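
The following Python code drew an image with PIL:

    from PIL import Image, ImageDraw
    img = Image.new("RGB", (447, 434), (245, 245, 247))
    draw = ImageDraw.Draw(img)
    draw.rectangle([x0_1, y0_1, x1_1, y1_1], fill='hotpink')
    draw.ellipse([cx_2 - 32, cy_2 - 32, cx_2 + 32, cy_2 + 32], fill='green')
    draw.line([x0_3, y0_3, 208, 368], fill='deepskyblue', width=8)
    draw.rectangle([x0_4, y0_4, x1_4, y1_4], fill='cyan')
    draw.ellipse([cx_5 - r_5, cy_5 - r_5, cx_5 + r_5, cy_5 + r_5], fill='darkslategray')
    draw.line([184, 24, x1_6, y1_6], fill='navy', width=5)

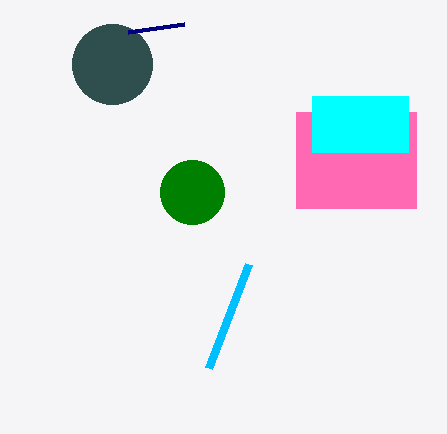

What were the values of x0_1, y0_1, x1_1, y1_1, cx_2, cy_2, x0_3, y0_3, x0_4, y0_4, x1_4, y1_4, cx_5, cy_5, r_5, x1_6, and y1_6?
x0_1 = 296
y0_1 = 112
x1_1 = 416
y1_1 = 208
cx_2 = 192
cy_2 = 192
x0_3 = 248
y0_3 = 264
x0_4 = 312
y0_4 = 96
x1_4 = 408
y1_4 = 152
cx_5 = 112
cy_5 = 64
r_5 = 40
x1_6 = 128
y1_6 = 32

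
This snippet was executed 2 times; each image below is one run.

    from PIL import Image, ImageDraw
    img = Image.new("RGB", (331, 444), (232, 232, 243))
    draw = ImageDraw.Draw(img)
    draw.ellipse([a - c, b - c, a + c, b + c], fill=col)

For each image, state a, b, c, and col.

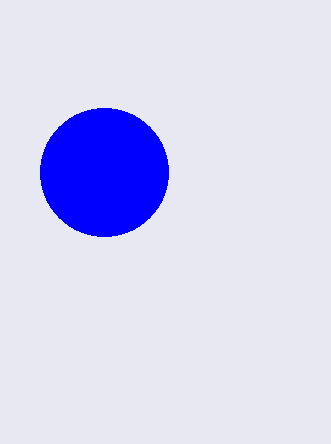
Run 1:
a = 104
b = 172
c = 64
col = 'blue'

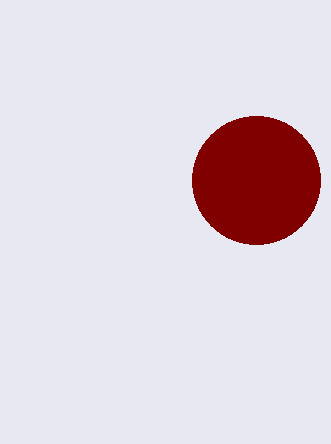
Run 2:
a = 256
b = 180
c = 64
col = 'maroon'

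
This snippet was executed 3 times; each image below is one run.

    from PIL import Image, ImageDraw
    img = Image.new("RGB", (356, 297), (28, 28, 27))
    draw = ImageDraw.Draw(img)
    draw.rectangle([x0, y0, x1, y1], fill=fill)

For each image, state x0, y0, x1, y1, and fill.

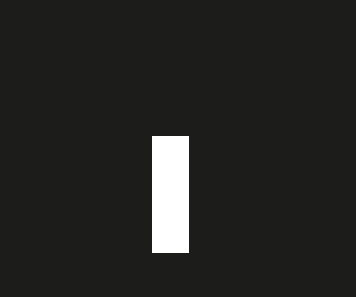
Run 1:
x0 = 152, y0 = 136, x1 = 188, y1 = 252, fill = 'white'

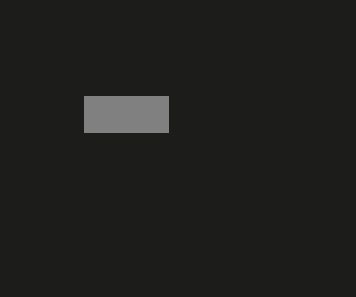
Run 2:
x0 = 84
y0 = 96
x1 = 168
y1 = 132
fill = 'gray'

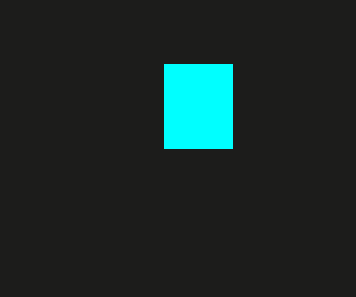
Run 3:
x0 = 164, y0 = 64, x1 = 232, y1 = 148, fill = 'cyan'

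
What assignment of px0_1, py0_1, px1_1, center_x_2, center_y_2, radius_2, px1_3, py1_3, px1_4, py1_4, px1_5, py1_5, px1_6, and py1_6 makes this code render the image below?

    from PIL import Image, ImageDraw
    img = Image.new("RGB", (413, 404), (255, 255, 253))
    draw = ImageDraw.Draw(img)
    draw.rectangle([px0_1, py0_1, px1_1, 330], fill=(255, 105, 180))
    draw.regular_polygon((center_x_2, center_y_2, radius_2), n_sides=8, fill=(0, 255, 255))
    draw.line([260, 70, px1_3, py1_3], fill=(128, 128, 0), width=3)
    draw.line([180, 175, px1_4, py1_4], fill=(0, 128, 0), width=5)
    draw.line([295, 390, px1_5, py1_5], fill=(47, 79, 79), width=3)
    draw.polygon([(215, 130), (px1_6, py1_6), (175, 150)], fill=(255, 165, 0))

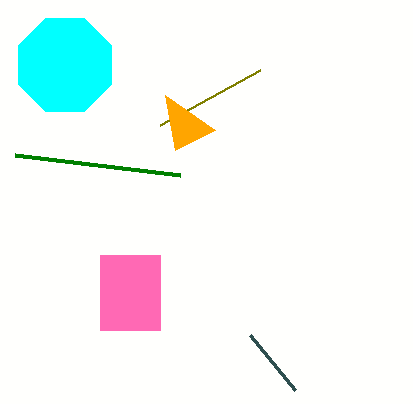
px0_1 = 100; py0_1 = 255; px1_1 = 160; center_x_2 = 65; center_y_2 = 65; radius_2 = 50; px1_3 = 160; py1_3 = 125; px1_4 = 15; py1_4 = 155; px1_5 = 250; py1_5 = 335; px1_6 = 165; py1_6 = 95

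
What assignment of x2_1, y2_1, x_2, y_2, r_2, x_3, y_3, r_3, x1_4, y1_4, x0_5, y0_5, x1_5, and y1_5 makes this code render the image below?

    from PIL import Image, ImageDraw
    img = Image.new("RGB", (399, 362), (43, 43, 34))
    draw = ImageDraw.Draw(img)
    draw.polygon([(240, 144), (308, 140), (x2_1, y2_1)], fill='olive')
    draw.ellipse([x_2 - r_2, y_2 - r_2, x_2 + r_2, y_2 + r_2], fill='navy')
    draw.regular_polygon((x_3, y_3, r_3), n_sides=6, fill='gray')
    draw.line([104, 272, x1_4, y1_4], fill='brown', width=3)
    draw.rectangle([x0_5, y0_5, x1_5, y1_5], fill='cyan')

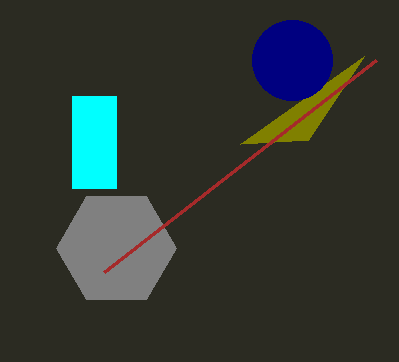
x2_1 = 364
y2_1 = 56
x_2 = 292
y_2 = 60
r_2 = 40
x_3 = 116
y_3 = 248
r_3 = 60
x1_4 = 376
y1_4 = 60
x0_5 = 72
y0_5 = 96
x1_5 = 116
y1_5 = 188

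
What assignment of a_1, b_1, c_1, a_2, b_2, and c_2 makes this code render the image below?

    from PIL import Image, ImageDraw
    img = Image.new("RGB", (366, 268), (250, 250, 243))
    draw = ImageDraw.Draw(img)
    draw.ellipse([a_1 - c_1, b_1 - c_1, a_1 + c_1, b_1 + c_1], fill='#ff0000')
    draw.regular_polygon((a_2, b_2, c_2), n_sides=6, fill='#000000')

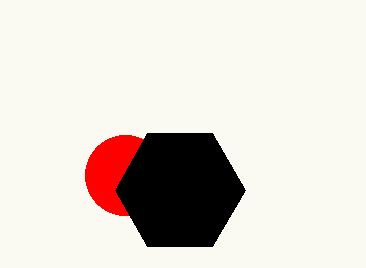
a_1 = 125, b_1 = 175, c_1 = 40, a_2 = 180, b_2 = 190, c_2 = 65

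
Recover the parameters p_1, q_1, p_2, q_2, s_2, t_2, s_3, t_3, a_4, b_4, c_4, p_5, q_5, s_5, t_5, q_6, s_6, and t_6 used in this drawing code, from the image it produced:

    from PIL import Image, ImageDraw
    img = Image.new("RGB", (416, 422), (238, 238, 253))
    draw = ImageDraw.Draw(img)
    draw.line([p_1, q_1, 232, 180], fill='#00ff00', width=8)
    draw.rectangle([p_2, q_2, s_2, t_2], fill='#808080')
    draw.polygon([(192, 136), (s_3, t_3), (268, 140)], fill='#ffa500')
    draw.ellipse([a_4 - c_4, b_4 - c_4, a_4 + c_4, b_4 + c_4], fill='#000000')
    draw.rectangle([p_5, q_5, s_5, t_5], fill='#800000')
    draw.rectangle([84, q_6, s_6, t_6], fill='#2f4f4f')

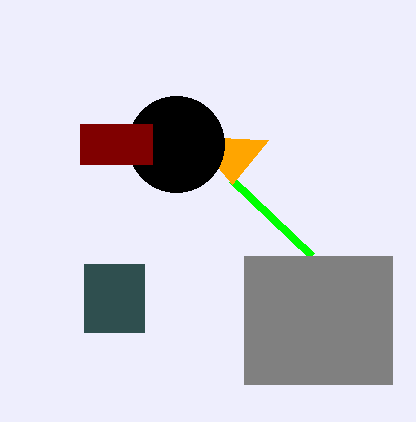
p_1 = 312
q_1 = 256
p_2 = 244
q_2 = 256
s_2 = 392
t_2 = 384
s_3 = 232
t_3 = 184
a_4 = 176
b_4 = 144
c_4 = 48
p_5 = 80
q_5 = 124
s_5 = 152
t_5 = 164
q_6 = 264
s_6 = 144
t_6 = 332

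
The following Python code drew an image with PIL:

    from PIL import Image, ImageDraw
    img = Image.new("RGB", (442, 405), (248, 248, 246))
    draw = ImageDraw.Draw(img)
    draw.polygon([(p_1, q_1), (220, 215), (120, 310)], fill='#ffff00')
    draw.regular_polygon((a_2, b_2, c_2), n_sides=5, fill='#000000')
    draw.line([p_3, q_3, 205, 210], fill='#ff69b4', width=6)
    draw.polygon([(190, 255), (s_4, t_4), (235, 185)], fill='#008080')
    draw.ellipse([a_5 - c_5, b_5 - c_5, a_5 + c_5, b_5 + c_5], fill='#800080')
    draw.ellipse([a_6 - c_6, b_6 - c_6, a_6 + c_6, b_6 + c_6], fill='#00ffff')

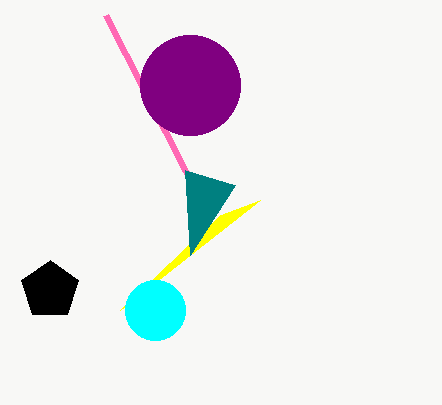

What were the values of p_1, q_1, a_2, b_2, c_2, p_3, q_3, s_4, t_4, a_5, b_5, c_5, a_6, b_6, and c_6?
p_1 = 260; q_1 = 200; a_2 = 50; b_2 = 290; c_2 = 30; p_3 = 105; q_3 = 15; s_4 = 185; t_4 = 170; a_5 = 190; b_5 = 85; c_5 = 50; a_6 = 155; b_6 = 310; c_6 = 30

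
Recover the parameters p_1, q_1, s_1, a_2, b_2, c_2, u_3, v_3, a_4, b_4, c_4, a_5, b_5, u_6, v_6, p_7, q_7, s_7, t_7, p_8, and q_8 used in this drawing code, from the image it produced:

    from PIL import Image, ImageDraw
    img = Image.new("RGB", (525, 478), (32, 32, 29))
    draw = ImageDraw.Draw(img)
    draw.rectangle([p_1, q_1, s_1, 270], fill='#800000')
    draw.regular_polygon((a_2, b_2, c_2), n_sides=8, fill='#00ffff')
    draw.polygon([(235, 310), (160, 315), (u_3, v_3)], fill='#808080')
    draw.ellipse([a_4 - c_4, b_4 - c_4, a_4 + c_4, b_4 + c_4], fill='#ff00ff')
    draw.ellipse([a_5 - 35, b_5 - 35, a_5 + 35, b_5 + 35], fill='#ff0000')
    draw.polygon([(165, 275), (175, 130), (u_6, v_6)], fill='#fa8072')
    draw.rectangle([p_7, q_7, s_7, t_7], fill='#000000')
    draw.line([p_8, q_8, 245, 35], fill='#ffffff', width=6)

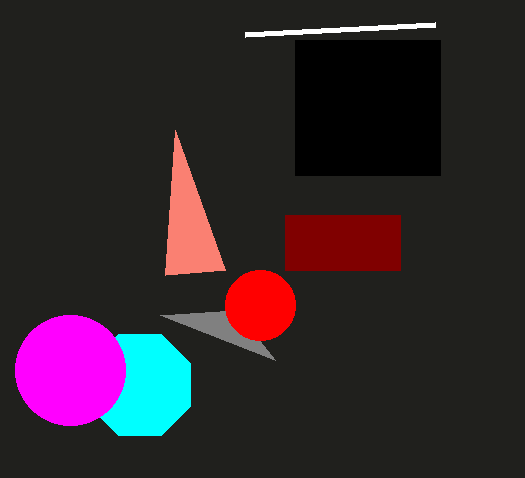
p_1 = 285; q_1 = 215; s_1 = 400; a_2 = 140; b_2 = 385; c_2 = 55; u_3 = 275; v_3 = 360; a_4 = 70; b_4 = 370; c_4 = 55; a_5 = 260; b_5 = 305; u_6 = 225; v_6 = 270; p_7 = 295; q_7 = 40; s_7 = 440; t_7 = 175; p_8 = 435; q_8 = 25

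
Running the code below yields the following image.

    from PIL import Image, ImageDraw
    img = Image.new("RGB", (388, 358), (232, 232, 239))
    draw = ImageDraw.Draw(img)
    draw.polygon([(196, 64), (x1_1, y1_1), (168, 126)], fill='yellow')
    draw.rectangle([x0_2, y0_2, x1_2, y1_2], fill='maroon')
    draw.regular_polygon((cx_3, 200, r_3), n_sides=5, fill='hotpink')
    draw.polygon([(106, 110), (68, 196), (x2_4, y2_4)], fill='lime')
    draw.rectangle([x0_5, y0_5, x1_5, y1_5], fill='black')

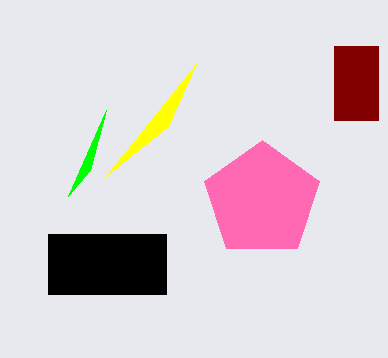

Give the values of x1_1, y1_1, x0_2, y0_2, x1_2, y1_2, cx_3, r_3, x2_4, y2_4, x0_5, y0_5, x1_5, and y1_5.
x1_1 = 106; y1_1 = 176; x0_2 = 334; y0_2 = 46; x1_2 = 378; y1_2 = 120; cx_3 = 262; r_3 = 60; x2_4 = 90; y2_4 = 170; x0_5 = 48; y0_5 = 234; x1_5 = 166; y1_5 = 294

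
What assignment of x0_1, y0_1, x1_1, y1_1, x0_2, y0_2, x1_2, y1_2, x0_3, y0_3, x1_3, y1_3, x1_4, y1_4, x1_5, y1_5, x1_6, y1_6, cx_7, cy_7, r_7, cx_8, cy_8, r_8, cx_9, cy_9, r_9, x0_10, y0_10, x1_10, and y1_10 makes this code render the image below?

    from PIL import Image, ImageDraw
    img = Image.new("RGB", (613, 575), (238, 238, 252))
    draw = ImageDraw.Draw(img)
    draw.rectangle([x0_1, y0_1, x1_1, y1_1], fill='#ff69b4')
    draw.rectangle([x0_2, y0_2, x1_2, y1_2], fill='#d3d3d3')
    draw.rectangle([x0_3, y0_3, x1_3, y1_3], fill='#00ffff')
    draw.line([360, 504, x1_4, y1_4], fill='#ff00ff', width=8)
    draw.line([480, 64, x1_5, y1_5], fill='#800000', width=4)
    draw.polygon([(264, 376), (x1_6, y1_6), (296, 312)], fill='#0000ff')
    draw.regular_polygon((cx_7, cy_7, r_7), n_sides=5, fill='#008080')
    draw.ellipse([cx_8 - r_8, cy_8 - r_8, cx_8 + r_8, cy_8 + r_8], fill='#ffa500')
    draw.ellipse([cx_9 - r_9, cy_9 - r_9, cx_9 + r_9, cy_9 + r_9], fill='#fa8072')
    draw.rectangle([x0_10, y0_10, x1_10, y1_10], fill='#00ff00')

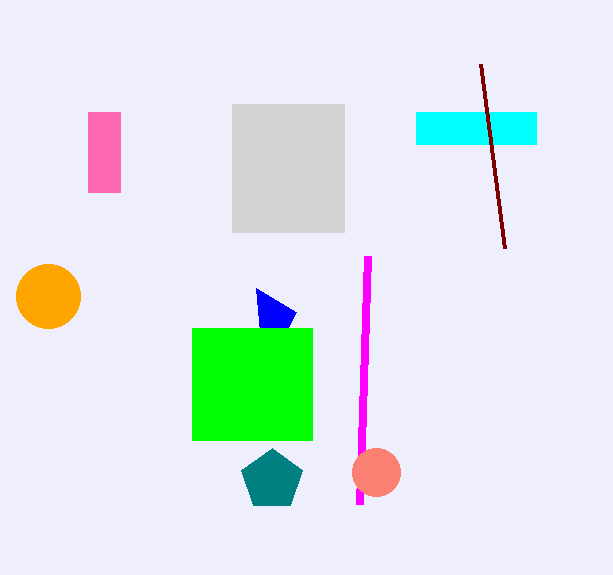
x0_1 = 88, y0_1 = 112, x1_1 = 120, y1_1 = 192, x0_2 = 232, y0_2 = 104, x1_2 = 344, y1_2 = 232, x0_3 = 416, y0_3 = 112, x1_3 = 536, y1_3 = 144, x1_4 = 368, y1_4 = 256, x1_5 = 504, y1_5 = 248, x1_6 = 256, y1_6 = 288, cx_7 = 272, cy_7 = 480, r_7 = 32, cx_8 = 48, cy_8 = 296, r_8 = 32, cx_9 = 376, cy_9 = 472, r_9 = 24, x0_10 = 192, y0_10 = 328, x1_10 = 312, y1_10 = 440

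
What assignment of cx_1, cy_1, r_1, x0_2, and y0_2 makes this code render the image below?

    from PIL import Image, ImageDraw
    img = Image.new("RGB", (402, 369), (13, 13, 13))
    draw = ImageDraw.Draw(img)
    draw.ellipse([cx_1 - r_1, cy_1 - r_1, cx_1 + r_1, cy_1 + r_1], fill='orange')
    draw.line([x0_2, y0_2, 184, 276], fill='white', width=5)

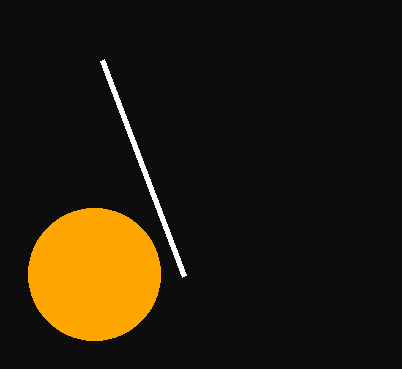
cx_1 = 94; cy_1 = 274; r_1 = 66; x0_2 = 102; y0_2 = 60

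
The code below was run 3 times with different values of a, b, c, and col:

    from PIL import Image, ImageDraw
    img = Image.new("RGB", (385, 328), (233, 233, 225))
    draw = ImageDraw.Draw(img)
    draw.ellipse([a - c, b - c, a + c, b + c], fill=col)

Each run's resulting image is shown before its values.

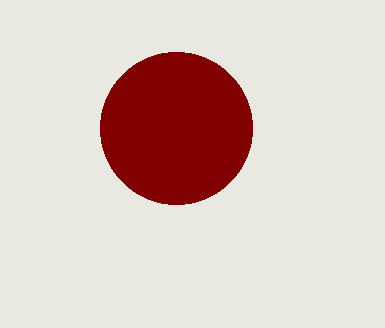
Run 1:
a = 176; b = 128; c = 76; col = 'maroon'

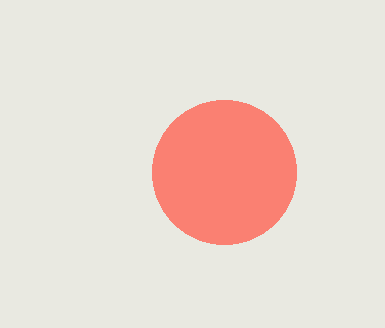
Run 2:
a = 224, b = 172, c = 72, col = 'salmon'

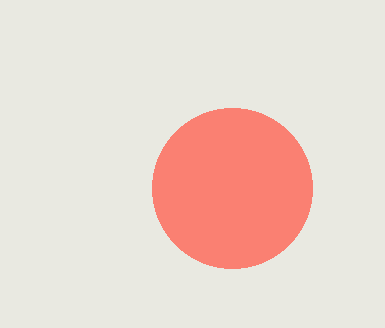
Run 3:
a = 232
b = 188
c = 80
col = 'salmon'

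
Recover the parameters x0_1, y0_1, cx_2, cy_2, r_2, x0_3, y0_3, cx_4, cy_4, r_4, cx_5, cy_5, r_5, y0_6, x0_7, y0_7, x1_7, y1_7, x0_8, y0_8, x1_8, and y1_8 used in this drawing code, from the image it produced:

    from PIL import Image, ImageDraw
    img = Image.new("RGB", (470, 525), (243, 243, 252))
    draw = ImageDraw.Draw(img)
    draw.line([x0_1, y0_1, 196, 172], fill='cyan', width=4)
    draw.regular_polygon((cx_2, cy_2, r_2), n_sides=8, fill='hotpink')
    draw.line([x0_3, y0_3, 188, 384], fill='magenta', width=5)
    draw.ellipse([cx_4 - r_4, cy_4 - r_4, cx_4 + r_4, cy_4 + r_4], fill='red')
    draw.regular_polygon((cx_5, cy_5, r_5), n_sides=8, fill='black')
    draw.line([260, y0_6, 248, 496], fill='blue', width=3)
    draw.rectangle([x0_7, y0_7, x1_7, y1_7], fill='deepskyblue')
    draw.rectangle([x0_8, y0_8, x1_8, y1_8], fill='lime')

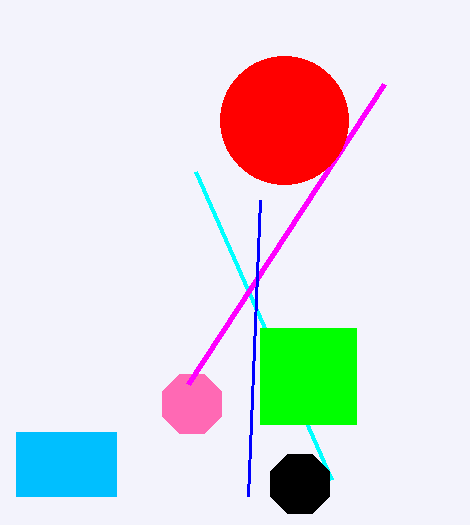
x0_1 = 332, y0_1 = 480, cx_2 = 192, cy_2 = 404, r_2 = 32, x0_3 = 384, y0_3 = 84, cx_4 = 284, cy_4 = 120, r_4 = 64, cx_5 = 300, cy_5 = 484, r_5 = 32, y0_6 = 200, x0_7 = 16, y0_7 = 432, x1_7 = 116, y1_7 = 496, x0_8 = 260, y0_8 = 328, x1_8 = 356, y1_8 = 424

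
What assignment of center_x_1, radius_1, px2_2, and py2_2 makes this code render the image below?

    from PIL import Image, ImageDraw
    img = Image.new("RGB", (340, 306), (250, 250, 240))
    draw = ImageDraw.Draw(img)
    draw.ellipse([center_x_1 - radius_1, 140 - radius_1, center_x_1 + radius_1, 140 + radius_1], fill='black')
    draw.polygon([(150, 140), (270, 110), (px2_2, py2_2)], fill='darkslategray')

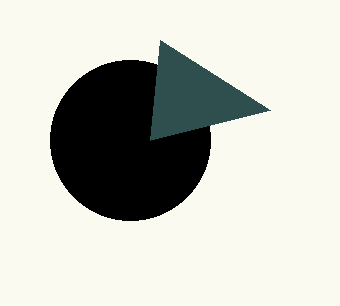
center_x_1 = 130; radius_1 = 80; px2_2 = 160; py2_2 = 40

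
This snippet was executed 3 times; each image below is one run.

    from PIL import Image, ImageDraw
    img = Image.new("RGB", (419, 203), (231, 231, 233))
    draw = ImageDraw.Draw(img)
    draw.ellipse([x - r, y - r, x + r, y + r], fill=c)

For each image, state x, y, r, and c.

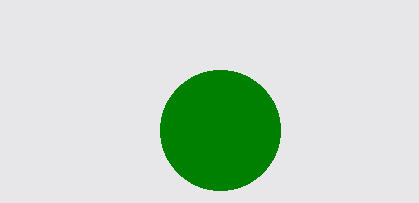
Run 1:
x = 220
y = 130
r = 60
c = 'green'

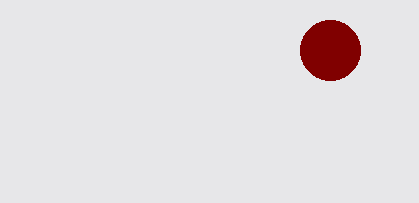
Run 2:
x = 330
y = 50
r = 30
c = 'maroon'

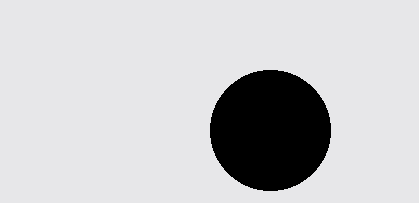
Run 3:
x = 270, y = 130, r = 60, c = 'black'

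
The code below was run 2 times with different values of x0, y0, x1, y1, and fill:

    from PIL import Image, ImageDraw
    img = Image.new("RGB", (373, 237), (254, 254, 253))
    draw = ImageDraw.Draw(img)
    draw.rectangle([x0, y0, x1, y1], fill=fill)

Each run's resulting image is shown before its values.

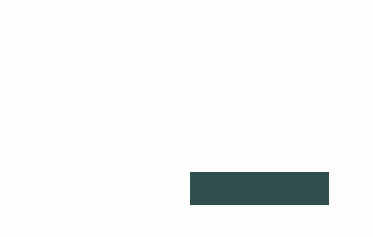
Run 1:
x0 = 190, y0 = 172, x1 = 328, y1 = 204, fill = 'darkslategray'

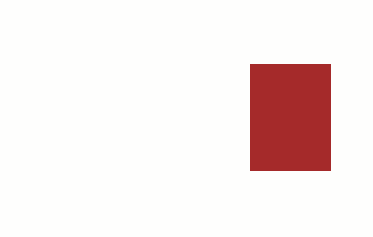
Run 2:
x0 = 250
y0 = 64
x1 = 330
y1 = 170
fill = 'brown'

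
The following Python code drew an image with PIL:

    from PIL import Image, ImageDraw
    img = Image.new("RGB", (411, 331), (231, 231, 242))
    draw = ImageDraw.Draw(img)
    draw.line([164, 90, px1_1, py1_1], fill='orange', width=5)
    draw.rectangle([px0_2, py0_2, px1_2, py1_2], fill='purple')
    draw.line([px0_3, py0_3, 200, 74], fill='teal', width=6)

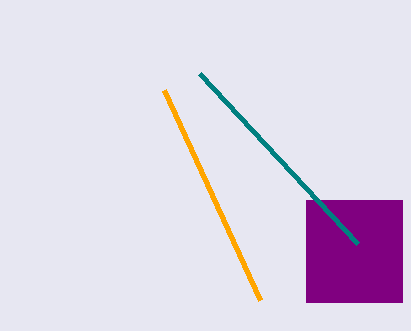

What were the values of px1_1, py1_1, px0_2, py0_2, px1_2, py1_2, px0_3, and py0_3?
px1_1 = 260; py1_1 = 300; px0_2 = 306; py0_2 = 200; px1_2 = 402; py1_2 = 302; px0_3 = 358; py0_3 = 244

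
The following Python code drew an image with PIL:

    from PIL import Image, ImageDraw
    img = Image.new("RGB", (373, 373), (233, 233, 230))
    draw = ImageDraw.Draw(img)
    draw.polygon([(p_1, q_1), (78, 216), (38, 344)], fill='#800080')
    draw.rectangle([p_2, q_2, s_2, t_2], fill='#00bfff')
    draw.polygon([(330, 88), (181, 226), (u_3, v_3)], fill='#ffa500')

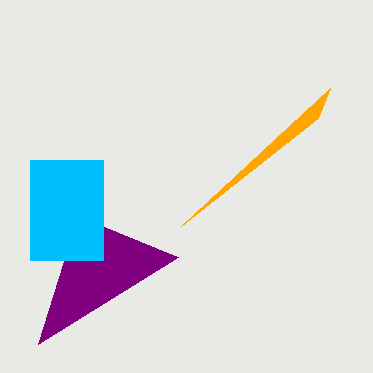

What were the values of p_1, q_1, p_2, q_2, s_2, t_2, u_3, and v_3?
p_1 = 178
q_1 = 257
p_2 = 30
q_2 = 160
s_2 = 103
t_2 = 260
u_3 = 318
v_3 = 118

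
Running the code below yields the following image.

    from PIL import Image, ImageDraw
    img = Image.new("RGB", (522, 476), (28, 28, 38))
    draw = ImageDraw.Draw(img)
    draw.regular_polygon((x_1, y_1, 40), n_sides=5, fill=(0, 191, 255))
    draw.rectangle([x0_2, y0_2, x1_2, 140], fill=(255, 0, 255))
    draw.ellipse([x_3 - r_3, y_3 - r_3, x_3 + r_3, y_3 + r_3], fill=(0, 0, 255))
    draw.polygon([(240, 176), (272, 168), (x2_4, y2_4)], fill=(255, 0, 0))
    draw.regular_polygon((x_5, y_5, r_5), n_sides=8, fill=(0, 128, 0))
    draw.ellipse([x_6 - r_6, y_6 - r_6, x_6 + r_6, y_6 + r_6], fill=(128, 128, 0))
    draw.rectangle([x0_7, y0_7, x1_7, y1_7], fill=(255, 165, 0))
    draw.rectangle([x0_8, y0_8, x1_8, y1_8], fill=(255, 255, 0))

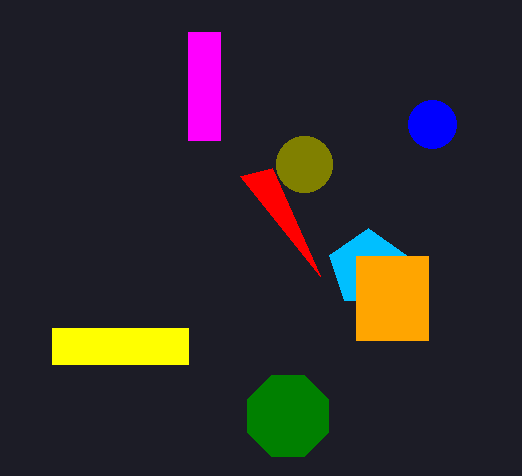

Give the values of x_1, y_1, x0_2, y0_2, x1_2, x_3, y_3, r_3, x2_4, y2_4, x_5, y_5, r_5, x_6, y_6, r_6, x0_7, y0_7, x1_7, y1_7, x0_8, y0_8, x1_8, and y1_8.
x_1 = 368; y_1 = 268; x0_2 = 188; y0_2 = 32; x1_2 = 220; x_3 = 432; y_3 = 124; r_3 = 24; x2_4 = 320; y2_4 = 276; x_5 = 288; y_5 = 416; r_5 = 44; x_6 = 304; y_6 = 164; r_6 = 28; x0_7 = 356; y0_7 = 256; x1_7 = 428; y1_7 = 340; x0_8 = 52; y0_8 = 328; x1_8 = 188; y1_8 = 364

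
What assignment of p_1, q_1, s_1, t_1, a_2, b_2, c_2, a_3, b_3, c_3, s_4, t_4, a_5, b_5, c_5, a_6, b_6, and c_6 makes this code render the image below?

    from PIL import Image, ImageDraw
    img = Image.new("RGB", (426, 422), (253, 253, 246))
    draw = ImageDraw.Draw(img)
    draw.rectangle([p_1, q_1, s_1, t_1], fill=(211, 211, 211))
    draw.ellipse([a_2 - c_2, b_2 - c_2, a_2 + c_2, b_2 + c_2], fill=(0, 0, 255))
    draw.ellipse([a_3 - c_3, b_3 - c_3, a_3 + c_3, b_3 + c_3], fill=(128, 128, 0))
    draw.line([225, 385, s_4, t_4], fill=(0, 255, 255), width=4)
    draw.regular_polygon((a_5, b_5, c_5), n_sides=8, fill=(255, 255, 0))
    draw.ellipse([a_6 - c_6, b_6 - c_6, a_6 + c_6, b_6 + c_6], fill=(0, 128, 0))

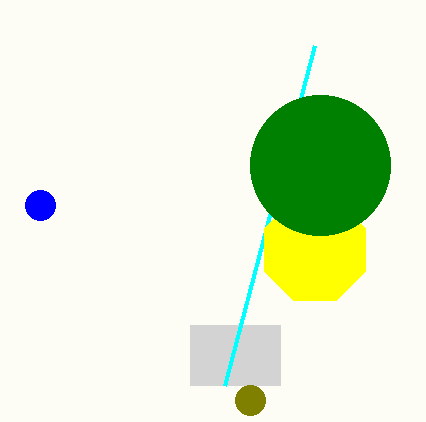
p_1 = 190, q_1 = 325, s_1 = 280, t_1 = 385, a_2 = 40, b_2 = 205, c_2 = 15, a_3 = 250, b_3 = 400, c_3 = 15, s_4 = 315, t_4 = 45, a_5 = 315, b_5 = 250, c_5 = 55, a_6 = 320, b_6 = 165, c_6 = 70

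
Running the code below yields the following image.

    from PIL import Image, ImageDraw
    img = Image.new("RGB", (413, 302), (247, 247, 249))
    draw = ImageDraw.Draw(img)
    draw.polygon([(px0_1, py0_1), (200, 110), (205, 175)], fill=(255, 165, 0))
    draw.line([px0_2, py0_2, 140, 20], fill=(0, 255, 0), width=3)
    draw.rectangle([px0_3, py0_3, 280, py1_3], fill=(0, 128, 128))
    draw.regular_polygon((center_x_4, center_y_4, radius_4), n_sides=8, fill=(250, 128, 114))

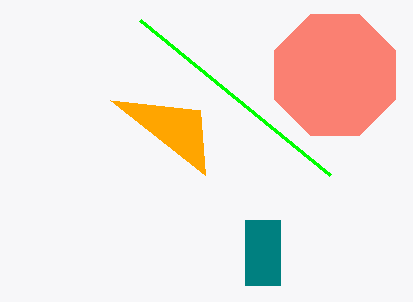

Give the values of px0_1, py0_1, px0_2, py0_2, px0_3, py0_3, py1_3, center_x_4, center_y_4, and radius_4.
px0_1 = 110; py0_1 = 100; px0_2 = 330; py0_2 = 175; px0_3 = 245; py0_3 = 220; py1_3 = 285; center_x_4 = 335; center_y_4 = 75; radius_4 = 65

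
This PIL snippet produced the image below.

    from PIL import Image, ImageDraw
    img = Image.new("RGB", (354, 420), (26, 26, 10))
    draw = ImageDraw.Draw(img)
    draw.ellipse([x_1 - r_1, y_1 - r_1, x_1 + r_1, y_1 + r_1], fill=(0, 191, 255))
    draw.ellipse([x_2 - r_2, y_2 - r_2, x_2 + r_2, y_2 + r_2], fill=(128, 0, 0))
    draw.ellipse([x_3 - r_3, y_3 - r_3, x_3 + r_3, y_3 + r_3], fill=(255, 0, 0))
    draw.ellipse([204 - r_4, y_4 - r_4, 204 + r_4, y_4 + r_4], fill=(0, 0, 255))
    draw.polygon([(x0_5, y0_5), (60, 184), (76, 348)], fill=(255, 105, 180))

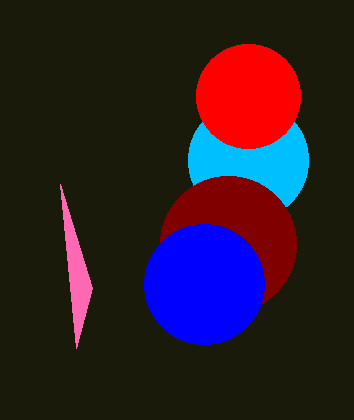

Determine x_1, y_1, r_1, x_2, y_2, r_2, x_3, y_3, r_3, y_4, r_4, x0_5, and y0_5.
x_1 = 248
y_1 = 160
r_1 = 60
x_2 = 228
y_2 = 244
r_2 = 68
x_3 = 248
y_3 = 96
r_3 = 52
y_4 = 284
r_4 = 60
x0_5 = 92
y0_5 = 288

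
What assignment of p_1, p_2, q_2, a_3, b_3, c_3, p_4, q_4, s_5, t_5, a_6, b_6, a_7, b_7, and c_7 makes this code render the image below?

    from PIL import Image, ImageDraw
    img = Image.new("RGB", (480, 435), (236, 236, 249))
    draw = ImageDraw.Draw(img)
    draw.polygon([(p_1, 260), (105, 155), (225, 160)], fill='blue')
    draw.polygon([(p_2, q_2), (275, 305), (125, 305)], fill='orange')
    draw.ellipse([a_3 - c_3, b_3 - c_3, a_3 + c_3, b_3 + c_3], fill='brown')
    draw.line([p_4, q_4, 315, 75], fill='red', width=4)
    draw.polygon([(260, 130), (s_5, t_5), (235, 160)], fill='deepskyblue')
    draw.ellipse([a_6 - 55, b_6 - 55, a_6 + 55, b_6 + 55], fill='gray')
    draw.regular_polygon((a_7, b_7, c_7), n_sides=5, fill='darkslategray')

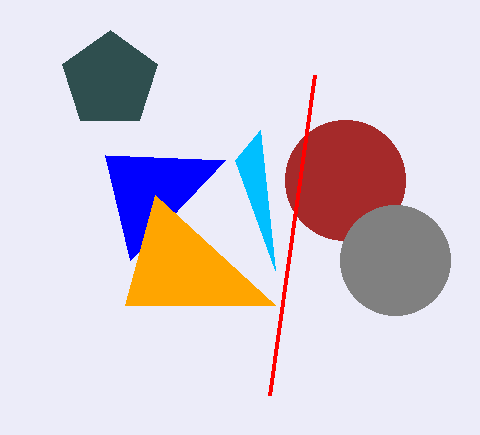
p_1 = 130, p_2 = 155, q_2 = 195, a_3 = 345, b_3 = 180, c_3 = 60, p_4 = 270, q_4 = 395, s_5 = 275, t_5 = 270, a_6 = 395, b_6 = 260, a_7 = 110, b_7 = 80, c_7 = 50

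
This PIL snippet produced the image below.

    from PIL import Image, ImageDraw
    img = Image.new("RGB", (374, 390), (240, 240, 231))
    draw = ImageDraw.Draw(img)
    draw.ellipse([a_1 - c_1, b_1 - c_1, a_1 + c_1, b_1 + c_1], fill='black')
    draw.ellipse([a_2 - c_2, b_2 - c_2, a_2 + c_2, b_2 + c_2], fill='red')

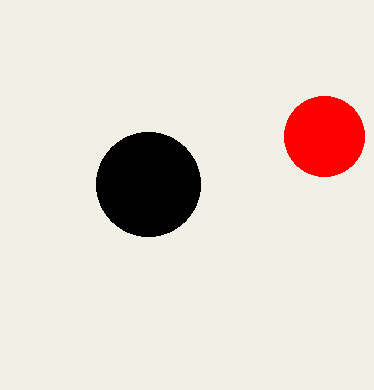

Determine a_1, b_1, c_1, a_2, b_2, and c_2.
a_1 = 148; b_1 = 184; c_1 = 52; a_2 = 324; b_2 = 136; c_2 = 40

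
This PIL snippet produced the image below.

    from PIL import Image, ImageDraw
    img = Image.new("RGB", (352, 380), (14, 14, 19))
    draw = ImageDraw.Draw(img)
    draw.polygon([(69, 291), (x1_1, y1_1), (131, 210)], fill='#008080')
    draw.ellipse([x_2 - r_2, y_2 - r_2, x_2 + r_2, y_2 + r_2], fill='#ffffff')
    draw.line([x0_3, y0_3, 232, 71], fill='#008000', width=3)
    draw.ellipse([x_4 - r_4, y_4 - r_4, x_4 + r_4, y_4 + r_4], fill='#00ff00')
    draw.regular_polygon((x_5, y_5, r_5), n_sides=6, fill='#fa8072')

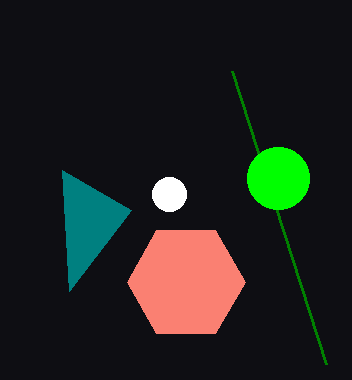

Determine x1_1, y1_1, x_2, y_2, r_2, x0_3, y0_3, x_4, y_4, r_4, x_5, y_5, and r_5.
x1_1 = 62; y1_1 = 170; x_2 = 169; y_2 = 194; r_2 = 17; x0_3 = 326; y0_3 = 364; x_4 = 278; y_4 = 178; r_4 = 31; x_5 = 186; y_5 = 282; r_5 = 59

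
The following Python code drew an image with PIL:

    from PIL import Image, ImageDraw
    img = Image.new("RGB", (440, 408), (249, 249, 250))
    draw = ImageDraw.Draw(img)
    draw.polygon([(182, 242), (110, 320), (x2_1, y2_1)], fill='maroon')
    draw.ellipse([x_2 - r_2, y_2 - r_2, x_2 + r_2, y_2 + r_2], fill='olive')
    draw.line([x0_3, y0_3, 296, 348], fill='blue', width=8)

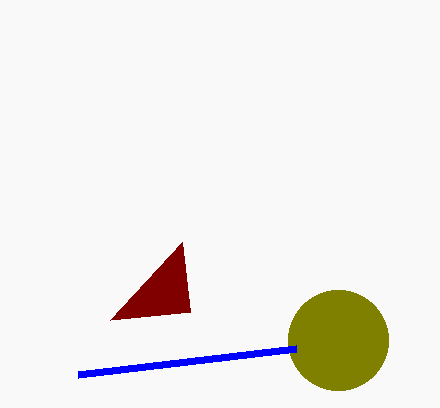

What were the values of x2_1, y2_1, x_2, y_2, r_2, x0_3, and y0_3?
x2_1 = 190, y2_1 = 312, x_2 = 338, y_2 = 340, r_2 = 50, x0_3 = 78, y0_3 = 374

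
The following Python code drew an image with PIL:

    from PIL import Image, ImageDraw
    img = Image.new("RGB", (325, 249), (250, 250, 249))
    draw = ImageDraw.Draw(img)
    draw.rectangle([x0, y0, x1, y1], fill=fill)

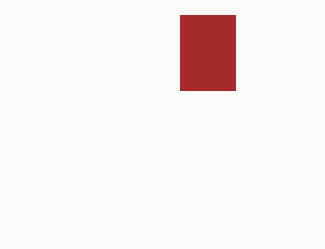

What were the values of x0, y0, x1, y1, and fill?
x0 = 180, y0 = 15, x1 = 235, y1 = 90, fill = 'brown'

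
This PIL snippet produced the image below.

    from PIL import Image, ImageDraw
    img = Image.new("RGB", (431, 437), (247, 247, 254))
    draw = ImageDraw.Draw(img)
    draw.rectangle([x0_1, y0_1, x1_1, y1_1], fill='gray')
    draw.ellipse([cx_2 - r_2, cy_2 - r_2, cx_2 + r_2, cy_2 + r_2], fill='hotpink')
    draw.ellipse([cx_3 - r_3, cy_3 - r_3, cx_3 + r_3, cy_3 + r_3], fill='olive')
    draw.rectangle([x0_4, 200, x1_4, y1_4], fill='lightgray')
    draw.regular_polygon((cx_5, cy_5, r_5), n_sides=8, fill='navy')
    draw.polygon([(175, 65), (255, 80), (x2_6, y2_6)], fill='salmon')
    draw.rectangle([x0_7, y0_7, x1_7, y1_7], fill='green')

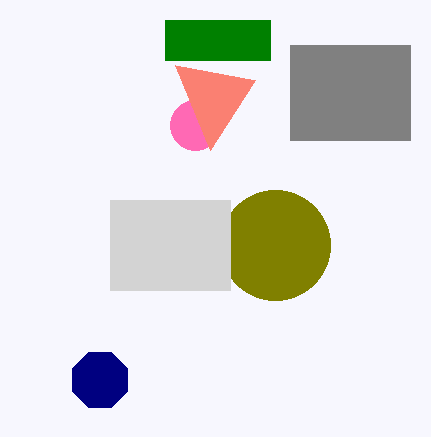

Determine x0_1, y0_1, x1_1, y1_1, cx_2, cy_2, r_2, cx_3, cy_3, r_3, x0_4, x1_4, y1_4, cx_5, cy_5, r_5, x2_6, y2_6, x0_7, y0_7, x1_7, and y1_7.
x0_1 = 290, y0_1 = 45, x1_1 = 410, y1_1 = 140, cx_2 = 195, cy_2 = 125, r_2 = 25, cx_3 = 275, cy_3 = 245, r_3 = 55, x0_4 = 110, x1_4 = 230, y1_4 = 290, cx_5 = 100, cy_5 = 380, r_5 = 30, x2_6 = 210, y2_6 = 150, x0_7 = 165, y0_7 = 20, x1_7 = 270, y1_7 = 60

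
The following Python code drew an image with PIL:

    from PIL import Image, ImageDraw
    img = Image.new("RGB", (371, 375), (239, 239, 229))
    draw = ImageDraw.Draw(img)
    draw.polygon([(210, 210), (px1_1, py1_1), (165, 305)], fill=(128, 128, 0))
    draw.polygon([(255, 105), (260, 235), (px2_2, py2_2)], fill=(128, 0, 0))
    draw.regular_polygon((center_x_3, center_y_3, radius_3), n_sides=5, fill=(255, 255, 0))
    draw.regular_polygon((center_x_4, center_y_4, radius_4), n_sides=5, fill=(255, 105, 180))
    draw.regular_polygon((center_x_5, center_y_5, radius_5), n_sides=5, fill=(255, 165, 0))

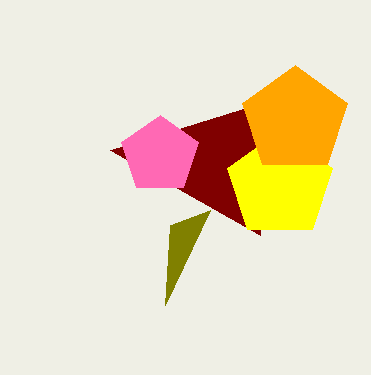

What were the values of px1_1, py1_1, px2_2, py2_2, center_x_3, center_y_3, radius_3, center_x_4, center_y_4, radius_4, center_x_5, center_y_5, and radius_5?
px1_1 = 170; py1_1 = 225; px2_2 = 110; py2_2 = 150; center_x_3 = 280; center_y_3 = 185; radius_3 = 55; center_x_4 = 160; center_y_4 = 155; radius_4 = 40; center_x_5 = 295; center_y_5 = 120; radius_5 = 55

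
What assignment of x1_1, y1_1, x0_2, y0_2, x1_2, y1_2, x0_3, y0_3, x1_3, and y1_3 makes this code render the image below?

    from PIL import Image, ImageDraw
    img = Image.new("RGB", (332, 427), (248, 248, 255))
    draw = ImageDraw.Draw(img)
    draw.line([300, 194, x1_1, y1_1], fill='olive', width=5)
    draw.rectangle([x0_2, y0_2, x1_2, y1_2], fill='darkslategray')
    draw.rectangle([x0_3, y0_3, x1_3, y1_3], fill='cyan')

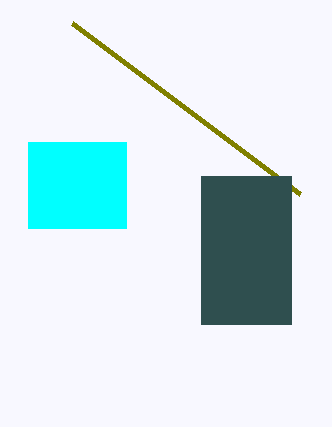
x1_1 = 72; y1_1 = 23; x0_2 = 201; y0_2 = 176; x1_2 = 291; y1_2 = 324; x0_3 = 28; y0_3 = 142; x1_3 = 126; y1_3 = 228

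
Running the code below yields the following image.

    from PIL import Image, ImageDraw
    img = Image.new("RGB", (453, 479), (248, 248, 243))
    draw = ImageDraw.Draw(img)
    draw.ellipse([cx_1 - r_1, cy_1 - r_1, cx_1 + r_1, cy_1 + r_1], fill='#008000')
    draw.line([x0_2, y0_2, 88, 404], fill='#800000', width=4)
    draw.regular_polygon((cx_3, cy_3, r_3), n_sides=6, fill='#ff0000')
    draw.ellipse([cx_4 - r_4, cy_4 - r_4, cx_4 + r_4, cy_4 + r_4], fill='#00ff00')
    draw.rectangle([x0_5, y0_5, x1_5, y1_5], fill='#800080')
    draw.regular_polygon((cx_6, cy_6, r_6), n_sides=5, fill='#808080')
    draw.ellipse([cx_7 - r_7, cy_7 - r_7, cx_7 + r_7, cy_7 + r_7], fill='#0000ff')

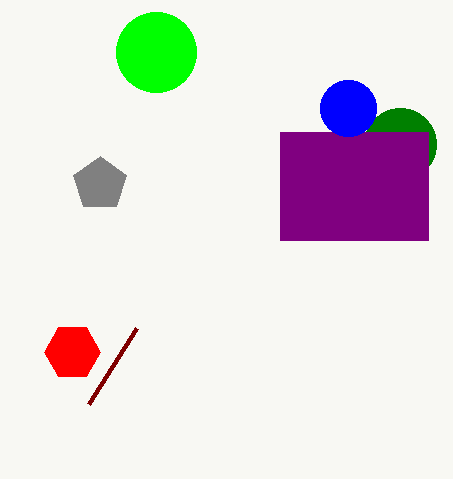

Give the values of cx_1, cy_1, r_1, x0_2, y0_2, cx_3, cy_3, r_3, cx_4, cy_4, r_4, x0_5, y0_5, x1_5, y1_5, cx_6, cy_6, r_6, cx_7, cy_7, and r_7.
cx_1 = 400; cy_1 = 144; r_1 = 36; x0_2 = 136; y0_2 = 328; cx_3 = 72; cy_3 = 352; r_3 = 28; cx_4 = 156; cy_4 = 52; r_4 = 40; x0_5 = 280; y0_5 = 132; x1_5 = 428; y1_5 = 240; cx_6 = 100; cy_6 = 184; r_6 = 28; cx_7 = 348; cy_7 = 108; r_7 = 28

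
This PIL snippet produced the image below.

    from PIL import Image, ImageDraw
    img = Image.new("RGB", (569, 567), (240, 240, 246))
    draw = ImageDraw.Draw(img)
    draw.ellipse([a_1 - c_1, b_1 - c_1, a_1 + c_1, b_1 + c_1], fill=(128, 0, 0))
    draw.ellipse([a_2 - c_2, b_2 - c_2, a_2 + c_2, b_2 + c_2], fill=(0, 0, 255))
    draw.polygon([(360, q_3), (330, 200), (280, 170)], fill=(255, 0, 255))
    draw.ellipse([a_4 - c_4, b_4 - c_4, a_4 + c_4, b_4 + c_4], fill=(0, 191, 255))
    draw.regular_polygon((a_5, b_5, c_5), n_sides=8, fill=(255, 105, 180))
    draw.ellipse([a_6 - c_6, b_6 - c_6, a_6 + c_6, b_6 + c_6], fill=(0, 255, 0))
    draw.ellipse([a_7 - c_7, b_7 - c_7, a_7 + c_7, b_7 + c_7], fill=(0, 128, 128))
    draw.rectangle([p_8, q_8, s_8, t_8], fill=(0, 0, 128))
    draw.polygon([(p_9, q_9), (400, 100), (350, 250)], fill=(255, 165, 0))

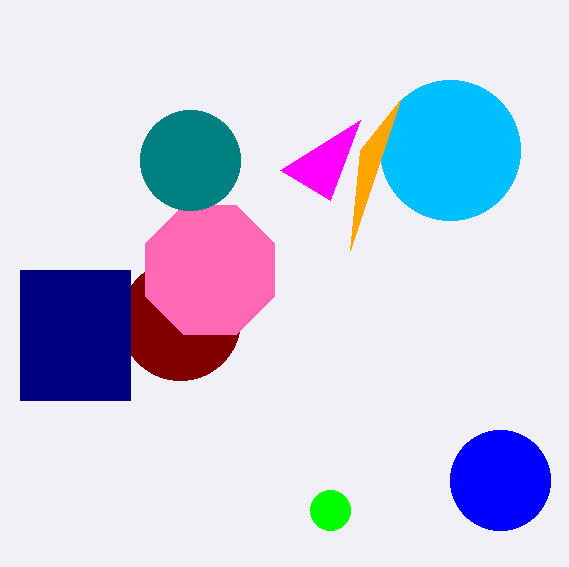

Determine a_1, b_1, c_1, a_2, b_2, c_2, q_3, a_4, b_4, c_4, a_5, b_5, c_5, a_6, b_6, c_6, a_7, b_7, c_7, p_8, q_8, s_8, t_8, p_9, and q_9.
a_1 = 180, b_1 = 320, c_1 = 60, a_2 = 500, b_2 = 480, c_2 = 50, q_3 = 120, a_4 = 450, b_4 = 150, c_4 = 70, a_5 = 210, b_5 = 270, c_5 = 70, a_6 = 330, b_6 = 510, c_6 = 20, a_7 = 190, b_7 = 160, c_7 = 50, p_8 = 20, q_8 = 270, s_8 = 130, t_8 = 400, p_9 = 360, q_9 = 150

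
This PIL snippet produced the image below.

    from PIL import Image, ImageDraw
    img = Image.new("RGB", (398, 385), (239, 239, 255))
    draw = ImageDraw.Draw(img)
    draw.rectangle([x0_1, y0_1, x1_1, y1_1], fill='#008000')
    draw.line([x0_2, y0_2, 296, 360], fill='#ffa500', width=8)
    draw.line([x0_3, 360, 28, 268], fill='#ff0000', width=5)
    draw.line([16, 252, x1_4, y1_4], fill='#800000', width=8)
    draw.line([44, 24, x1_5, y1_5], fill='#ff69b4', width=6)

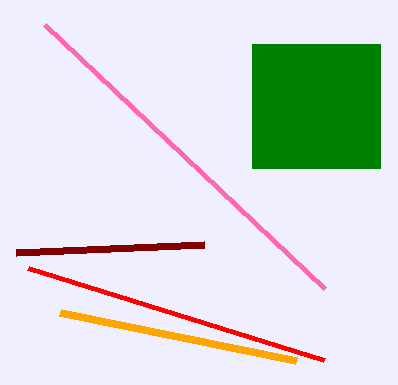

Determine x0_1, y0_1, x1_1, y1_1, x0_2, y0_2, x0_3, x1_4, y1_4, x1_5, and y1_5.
x0_1 = 252
y0_1 = 44
x1_1 = 380
y1_1 = 168
x0_2 = 60
y0_2 = 312
x0_3 = 324
x1_4 = 204
y1_4 = 244
x1_5 = 324
y1_5 = 288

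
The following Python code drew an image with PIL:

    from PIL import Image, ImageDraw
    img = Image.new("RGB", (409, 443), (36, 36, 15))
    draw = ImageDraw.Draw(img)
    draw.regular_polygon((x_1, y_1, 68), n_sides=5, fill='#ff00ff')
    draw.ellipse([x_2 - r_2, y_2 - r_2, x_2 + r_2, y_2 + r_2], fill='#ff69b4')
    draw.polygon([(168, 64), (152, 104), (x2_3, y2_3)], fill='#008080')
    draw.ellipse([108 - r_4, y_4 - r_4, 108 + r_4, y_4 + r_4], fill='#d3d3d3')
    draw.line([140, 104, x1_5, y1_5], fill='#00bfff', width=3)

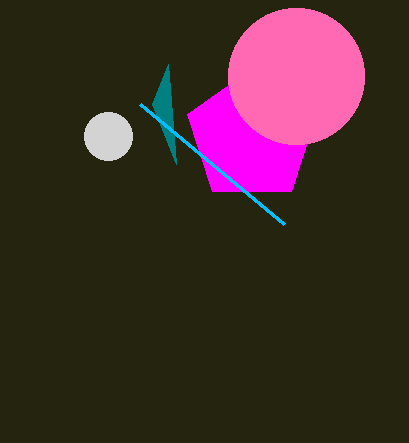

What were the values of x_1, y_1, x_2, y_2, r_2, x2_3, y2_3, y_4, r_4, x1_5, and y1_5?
x_1 = 252; y_1 = 136; x_2 = 296; y_2 = 76; r_2 = 68; x2_3 = 176; y2_3 = 164; y_4 = 136; r_4 = 24; x1_5 = 284; y1_5 = 224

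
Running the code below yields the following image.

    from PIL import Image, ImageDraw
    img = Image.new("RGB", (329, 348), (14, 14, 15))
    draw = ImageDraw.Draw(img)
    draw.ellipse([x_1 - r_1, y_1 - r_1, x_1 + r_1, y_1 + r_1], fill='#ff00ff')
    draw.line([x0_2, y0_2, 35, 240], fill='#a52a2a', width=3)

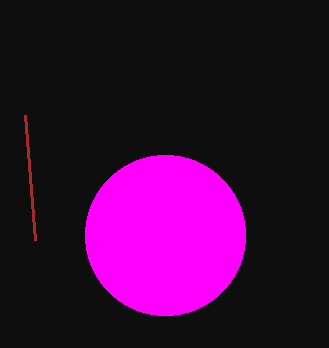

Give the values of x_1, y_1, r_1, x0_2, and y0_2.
x_1 = 165
y_1 = 235
r_1 = 80
x0_2 = 25
y0_2 = 115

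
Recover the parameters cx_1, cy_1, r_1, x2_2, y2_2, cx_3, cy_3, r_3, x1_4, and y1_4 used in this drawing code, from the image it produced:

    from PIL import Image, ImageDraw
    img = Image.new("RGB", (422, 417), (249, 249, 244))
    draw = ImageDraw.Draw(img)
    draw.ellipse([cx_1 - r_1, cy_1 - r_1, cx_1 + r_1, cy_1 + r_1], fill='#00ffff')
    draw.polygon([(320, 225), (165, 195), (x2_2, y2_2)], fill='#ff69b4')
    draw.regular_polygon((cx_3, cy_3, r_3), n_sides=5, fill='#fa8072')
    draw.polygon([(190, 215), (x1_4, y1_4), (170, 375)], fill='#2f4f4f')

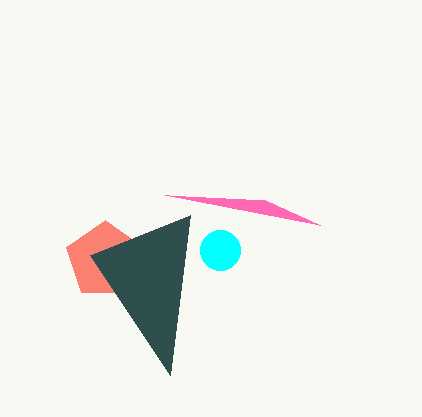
cx_1 = 220; cy_1 = 250; r_1 = 20; x2_2 = 265; y2_2 = 200; cx_3 = 105; cy_3 = 260; r_3 = 40; x1_4 = 90; y1_4 = 255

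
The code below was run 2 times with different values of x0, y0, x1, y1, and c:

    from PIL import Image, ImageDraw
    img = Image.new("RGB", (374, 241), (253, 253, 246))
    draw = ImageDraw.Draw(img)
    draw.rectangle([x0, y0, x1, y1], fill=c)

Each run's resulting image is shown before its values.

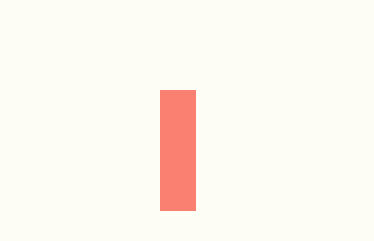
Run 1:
x0 = 160
y0 = 90
x1 = 195
y1 = 210
c = 'salmon'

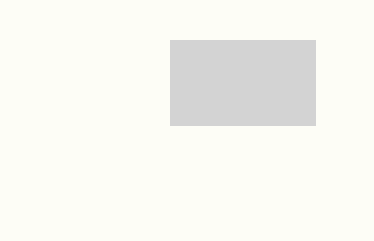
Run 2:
x0 = 170
y0 = 40
x1 = 315
y1 = 125
c = 'lightgray'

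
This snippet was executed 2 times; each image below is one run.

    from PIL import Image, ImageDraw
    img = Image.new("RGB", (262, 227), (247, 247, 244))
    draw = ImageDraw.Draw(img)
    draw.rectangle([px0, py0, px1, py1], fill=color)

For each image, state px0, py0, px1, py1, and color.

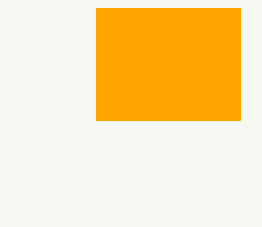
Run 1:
px0 = 96; py0 = 8; px1 = 240; py1 = 120; color = 'orange'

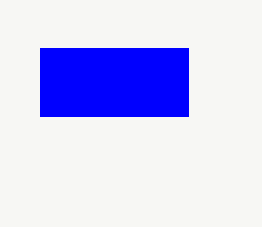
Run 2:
px0 = 40; py0 = 48; px1 = 188; py1 = 116; color = 'blue'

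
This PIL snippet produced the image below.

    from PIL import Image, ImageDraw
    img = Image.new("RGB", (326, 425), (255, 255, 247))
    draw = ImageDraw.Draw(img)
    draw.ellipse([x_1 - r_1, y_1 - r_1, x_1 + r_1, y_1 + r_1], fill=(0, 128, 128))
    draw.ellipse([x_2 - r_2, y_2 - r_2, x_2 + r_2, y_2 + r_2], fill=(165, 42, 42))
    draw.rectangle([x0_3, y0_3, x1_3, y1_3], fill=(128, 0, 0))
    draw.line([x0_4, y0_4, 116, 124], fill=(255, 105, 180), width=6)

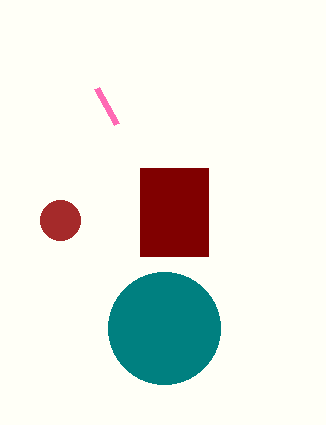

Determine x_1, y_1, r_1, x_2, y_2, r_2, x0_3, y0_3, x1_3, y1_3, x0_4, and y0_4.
x_1 = 164; y_1 = 328; r_1 = 56; x_2 = 60; y_2 = 220; r_2 = 20; x0_3 = 140; y0_3 = 168; x1_3 = 208; y1_3 = 256; x0_4 = 96; y0_4 = 88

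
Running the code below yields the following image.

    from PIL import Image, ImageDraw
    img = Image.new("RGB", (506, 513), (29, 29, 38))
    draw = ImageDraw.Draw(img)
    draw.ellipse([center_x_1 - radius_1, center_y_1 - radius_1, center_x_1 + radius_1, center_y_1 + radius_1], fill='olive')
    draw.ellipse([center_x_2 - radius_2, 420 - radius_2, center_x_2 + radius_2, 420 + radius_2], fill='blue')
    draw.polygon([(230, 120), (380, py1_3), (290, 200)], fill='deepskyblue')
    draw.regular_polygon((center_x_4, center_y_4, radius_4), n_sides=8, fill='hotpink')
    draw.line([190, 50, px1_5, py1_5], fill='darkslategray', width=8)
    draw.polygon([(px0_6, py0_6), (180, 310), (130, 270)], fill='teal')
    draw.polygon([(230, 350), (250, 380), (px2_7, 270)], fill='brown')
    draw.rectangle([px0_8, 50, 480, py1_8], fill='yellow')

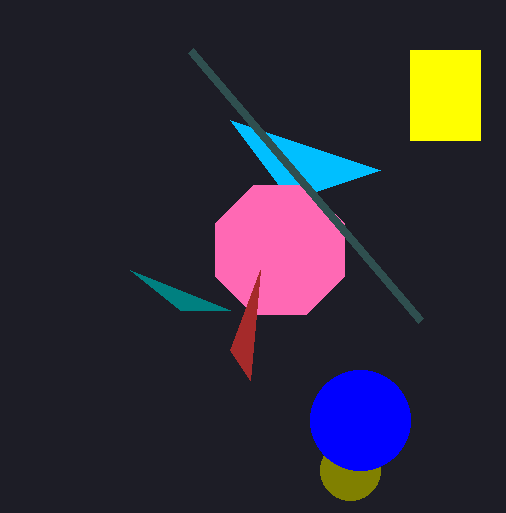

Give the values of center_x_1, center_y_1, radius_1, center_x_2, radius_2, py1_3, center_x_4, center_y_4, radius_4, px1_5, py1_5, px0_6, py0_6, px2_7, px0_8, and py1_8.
center_x_1 = 350
center_y_1 = 470
radius_1 = 30
center_x_2 = 360
radius_2 = 50
py1_3 = 170
center_x_4 = 280
center_y_4 = 250
radius_4 = 70
px1_5 = 420
py1_5 = 320
px0_6 = 230
py0_6 = 310
px2_7 = 260
px0_8 = 410
py1_8 = 140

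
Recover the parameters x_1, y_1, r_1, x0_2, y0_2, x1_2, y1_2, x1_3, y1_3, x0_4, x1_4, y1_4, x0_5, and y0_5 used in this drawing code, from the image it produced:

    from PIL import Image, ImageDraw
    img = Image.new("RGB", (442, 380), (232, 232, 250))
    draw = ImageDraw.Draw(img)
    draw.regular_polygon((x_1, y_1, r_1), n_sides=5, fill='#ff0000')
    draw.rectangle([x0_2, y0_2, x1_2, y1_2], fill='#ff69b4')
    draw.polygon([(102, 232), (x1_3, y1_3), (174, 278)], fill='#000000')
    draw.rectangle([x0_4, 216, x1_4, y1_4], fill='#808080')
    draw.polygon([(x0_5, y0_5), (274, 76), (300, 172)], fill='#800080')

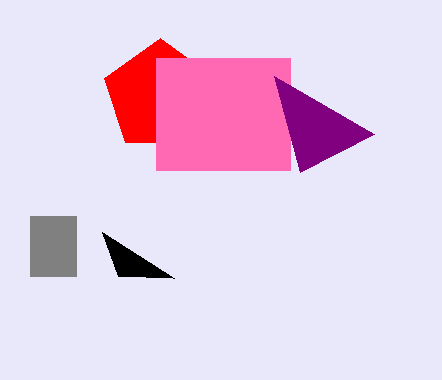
x_1 = 160; y_1 = 96; r_1 = 58; x0_2 = 156; y0_2 = 58; x1_2 = 290; y1_2 = 170; x1_3 = 118; y1_3 = 276; x0_4 = 30; x1_4 = 76; y1_4 = 276; x0_5 = 374; y0_5 = 134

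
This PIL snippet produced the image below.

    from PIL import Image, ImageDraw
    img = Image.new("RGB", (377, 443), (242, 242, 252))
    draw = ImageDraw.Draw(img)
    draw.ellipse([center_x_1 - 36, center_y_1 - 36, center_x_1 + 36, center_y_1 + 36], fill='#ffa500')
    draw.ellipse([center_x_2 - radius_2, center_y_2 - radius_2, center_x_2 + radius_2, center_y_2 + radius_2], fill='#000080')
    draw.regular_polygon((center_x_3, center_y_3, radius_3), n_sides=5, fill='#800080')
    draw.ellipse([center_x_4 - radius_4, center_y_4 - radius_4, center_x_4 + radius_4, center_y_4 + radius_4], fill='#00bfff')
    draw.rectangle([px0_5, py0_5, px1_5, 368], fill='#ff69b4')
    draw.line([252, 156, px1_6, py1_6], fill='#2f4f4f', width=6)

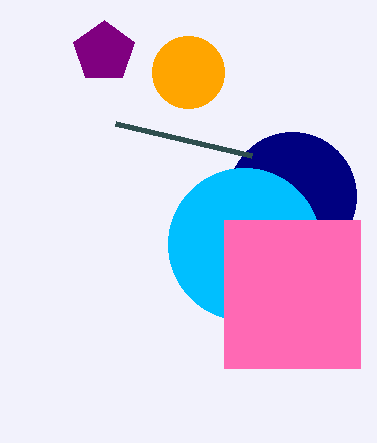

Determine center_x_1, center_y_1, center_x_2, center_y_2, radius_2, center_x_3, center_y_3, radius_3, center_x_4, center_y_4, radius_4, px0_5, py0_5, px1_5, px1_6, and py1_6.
center_x_1 = 188, center_y_1 = 72, center_x_2 = 292, center_y_2 = 196, radius_2 = 64, center_x_3 = 104, center_y_3 = 52, radius_3 = 32, center_x_4 = 244, center_y_4 = 244, radius_4 = 76, px0_5 = 224, py0_5 = 220, px1_5 = 360, px1_6 = 116, py1_6 = 124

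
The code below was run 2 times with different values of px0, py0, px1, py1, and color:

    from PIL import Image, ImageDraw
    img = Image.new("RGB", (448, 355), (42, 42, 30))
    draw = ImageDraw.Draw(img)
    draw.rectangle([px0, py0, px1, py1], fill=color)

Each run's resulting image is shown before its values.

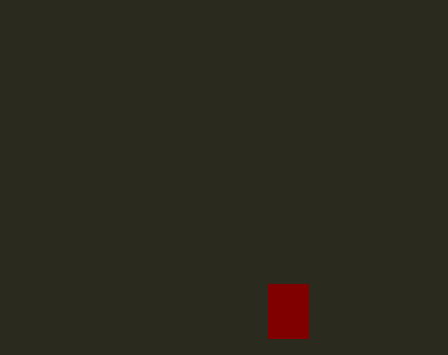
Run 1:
px0 = 268
py0 = 284
px1 = 308
py1 = 338
color = 'maroon'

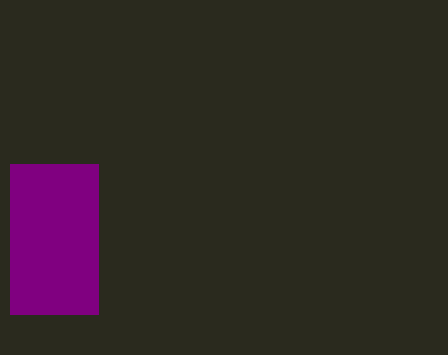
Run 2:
px0 = 10; py0 = 164; px1 = 98; py1 = 314; color = 'purple'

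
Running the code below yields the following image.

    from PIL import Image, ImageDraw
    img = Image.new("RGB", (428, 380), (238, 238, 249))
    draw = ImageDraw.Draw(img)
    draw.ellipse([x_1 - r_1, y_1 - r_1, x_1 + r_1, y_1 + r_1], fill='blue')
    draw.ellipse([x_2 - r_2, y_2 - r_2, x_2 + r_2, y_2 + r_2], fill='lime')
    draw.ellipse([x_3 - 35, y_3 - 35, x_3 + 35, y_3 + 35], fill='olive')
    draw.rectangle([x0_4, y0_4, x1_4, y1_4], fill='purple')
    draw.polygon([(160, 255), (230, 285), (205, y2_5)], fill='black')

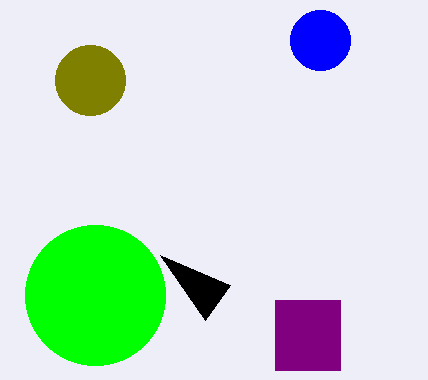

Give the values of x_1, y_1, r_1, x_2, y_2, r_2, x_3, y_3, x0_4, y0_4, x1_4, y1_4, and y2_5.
x_1 = 320, y_1 = 40, r_1 = 30, x_2 = 95, y_2 = 295, r_2 = 70, x_3 = 90, y_3 = 80, x0_4 = 275, y0_4 = 300, x1_4 = 340, y1_4 = 370, y2_5 = 320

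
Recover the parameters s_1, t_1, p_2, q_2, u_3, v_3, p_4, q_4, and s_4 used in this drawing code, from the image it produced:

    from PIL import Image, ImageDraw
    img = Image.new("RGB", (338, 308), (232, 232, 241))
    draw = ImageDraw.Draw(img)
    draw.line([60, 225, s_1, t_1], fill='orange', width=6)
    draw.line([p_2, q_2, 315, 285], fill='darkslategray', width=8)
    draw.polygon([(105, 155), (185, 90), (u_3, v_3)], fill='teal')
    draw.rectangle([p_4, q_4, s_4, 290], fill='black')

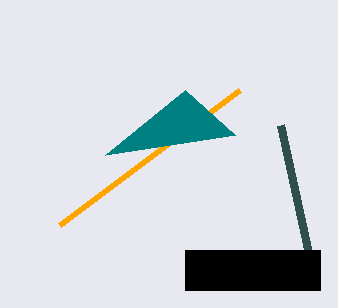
s_1 = 240
t_1 = 90
p_2 = 280
q_2 = 125
u_3 = 235
v_3 = 135
p_4 = 185
q_4 = 250
s_4 = 320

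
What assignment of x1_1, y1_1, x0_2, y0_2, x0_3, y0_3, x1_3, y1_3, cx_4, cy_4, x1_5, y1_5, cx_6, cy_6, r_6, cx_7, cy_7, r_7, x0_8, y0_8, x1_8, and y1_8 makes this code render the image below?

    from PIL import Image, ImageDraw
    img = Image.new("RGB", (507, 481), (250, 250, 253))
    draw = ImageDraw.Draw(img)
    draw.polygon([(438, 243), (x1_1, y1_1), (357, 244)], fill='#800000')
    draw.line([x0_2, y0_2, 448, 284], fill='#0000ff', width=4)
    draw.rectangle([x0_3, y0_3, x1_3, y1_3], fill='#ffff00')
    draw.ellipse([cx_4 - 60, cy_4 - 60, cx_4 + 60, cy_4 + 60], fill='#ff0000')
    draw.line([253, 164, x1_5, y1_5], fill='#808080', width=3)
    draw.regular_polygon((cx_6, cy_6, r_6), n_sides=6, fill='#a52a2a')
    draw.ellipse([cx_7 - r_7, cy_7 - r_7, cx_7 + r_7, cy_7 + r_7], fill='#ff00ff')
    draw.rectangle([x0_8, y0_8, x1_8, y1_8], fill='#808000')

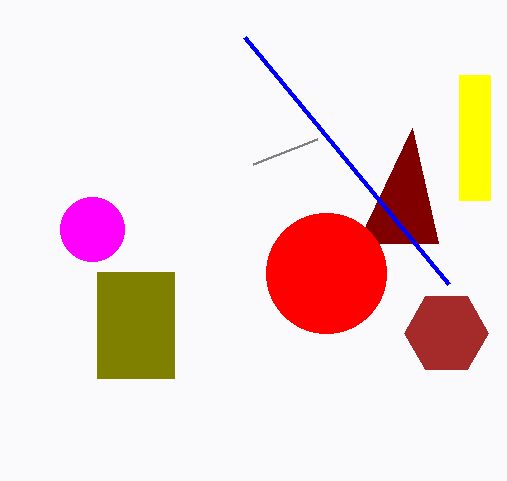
x1_1 = 412
y1_1 = 128
x0_2 = 244
y0_2 = 37
x0_3 = 459
y0_3 = 75
x1_3 = 490
y1_3 = 200
cx_4 = 326
cy_4 = 273
x1_5 = 317
y1_5 = 139
cx_6 = 446
cy_6 = 333
r_6 = 42
cx_7 = 92
cy_7 = 229
r_7 = 32
x0_8 = 97
y0_8 = 272
x1_8 = 174
y1_8 = 378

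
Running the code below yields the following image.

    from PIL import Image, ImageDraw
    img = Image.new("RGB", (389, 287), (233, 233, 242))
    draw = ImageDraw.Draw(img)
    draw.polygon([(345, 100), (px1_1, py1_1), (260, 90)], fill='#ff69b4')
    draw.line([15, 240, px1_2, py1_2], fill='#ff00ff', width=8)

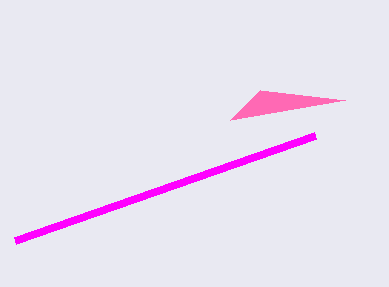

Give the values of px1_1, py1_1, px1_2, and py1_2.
px1_1 = 230; py1_1 = 120; px1_2 = 315; py1_2 = 135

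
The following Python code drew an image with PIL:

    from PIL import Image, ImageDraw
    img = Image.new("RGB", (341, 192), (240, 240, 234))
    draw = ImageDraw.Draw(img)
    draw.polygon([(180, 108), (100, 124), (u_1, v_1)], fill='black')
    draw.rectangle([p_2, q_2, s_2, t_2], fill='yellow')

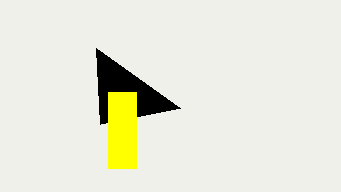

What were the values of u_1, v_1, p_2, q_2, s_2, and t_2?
u_1 = 96; v_1 = 48; p_2 = 108; q_2 = 92; s_2 = 136; t_2 = 168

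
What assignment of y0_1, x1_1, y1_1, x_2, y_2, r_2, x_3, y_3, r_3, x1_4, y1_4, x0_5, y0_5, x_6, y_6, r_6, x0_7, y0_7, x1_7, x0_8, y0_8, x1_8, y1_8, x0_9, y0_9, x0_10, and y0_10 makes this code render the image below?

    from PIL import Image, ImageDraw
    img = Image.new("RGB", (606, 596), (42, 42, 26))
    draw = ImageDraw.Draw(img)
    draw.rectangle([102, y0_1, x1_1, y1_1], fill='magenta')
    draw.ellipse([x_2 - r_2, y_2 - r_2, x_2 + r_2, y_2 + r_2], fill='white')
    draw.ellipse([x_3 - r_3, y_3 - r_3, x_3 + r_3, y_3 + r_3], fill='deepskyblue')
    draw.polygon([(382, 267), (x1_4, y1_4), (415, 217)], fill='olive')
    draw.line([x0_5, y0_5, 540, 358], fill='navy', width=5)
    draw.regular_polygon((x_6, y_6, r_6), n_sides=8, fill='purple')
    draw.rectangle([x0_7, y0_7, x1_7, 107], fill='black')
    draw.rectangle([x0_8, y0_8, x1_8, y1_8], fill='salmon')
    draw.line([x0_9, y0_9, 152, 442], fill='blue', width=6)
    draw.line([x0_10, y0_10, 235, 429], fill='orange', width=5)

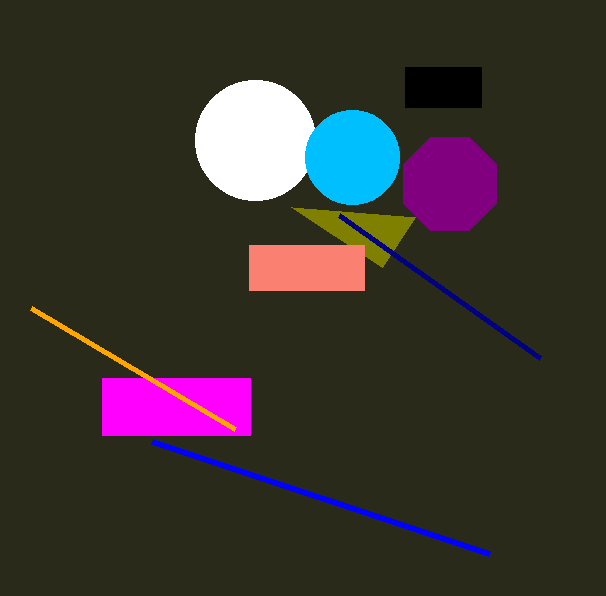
y0_1 = 378
x1_1 = 250
y1_1 = 435
x_2 = 255
y_2 = 140
r_2 = 60
x_3 = 352
y_3 = 157
r_3 = 47
x1_4 = 291
y1_4 = 207
x0_5 = 339
y0_5 = 215
x_6 = 450
y_6 = 184
r_6 = 50
x0_7 = 405
y0_7 = 67
x1_7 = 481
x0_8 = 249
y0_8 = 245
x1_8 = 364
y1_8 = 290
x0_9 = 489
y0_9 = 554
x0_10 = 31
y0_10 = 308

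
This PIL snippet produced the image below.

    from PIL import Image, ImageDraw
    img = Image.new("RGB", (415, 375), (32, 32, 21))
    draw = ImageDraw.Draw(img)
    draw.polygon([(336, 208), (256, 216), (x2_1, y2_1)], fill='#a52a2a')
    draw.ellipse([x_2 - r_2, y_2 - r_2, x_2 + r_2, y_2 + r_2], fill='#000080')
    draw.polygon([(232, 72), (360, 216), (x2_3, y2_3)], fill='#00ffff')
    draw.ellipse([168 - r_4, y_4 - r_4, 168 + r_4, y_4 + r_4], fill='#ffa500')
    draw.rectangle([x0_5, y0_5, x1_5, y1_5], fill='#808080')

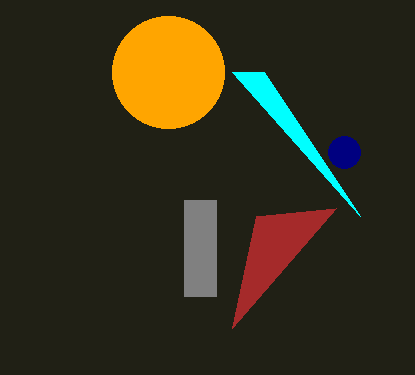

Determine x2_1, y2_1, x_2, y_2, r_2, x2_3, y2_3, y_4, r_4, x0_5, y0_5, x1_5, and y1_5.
x2_1 = 232; y2_1 = 328; x_2 = 344; y_2 = 152; r_2 = 16; x2_3 = 264; y2_3 = 72; y_4 = 72; r_4 = 56; x0_5 = 184; y0_5 = 200; x1_5 = 216; y1_5 = 296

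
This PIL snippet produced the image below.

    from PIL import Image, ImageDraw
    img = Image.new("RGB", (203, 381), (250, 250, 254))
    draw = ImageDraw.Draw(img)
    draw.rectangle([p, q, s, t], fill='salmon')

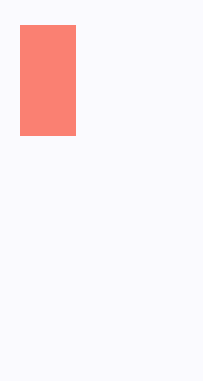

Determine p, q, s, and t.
p = 20
q = 25
s = 75
t = 135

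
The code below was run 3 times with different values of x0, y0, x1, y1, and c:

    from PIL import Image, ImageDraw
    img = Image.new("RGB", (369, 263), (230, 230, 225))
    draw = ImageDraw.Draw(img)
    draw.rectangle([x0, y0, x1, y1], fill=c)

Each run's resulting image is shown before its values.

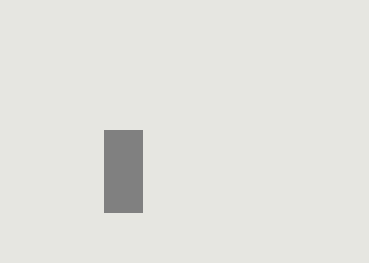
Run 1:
x0 = 104, y0 = 130, x1 = 142, y1 = 212, c = 'gray'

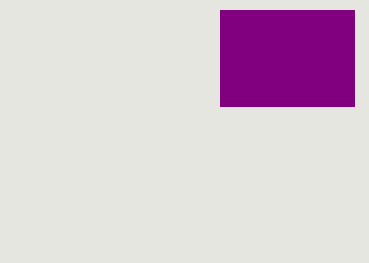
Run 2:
x0 = 220, y0 = 10, x1 = 354, y1 = 106, c = 'purple'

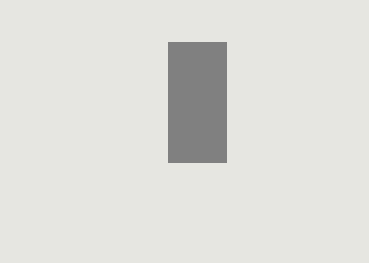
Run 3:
x0 = 168, y0 = 42, x1 = 226, y1 = 162, c = 'gray'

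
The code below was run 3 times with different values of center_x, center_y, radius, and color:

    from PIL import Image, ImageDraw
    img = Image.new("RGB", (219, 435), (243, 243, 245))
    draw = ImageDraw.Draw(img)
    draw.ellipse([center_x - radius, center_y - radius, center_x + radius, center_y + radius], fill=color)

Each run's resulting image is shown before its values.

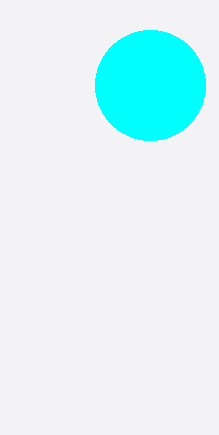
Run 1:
center_x = 150; center_y = 85; radius = 55; color = 'cyan'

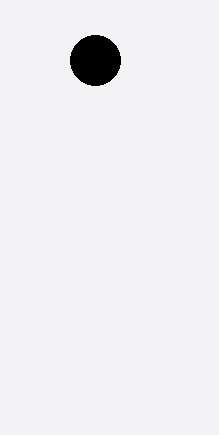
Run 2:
center_x = 95
center_y = 60
radius = 25
color = 'black'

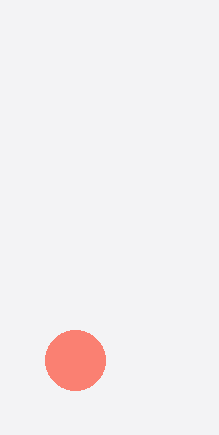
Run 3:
center_x = 75, center_y = 360, radius = 30, color = 'salmon'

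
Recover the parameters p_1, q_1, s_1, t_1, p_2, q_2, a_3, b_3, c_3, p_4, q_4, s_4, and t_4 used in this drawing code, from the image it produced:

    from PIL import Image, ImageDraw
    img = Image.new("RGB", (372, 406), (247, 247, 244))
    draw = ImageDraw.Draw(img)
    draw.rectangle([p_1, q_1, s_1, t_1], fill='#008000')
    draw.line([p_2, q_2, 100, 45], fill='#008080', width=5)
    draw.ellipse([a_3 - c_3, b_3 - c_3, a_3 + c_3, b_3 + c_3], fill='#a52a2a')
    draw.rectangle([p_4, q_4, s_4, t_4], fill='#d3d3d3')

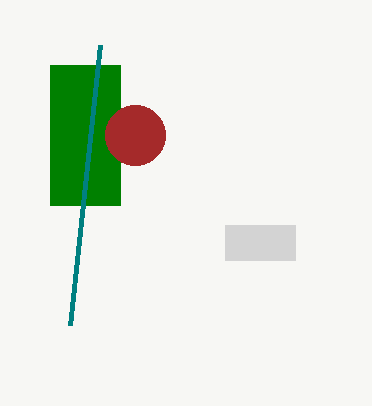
p_1 = 50, q_1 = 65, s_1 = 120, t_1 = 205, p_2 = 70, q_2 = 325, a_3 = 135, b_3 = 135, c_3 = 30, p_4 = 225, q_4 = 225, s_4 = 295, t_4 = 260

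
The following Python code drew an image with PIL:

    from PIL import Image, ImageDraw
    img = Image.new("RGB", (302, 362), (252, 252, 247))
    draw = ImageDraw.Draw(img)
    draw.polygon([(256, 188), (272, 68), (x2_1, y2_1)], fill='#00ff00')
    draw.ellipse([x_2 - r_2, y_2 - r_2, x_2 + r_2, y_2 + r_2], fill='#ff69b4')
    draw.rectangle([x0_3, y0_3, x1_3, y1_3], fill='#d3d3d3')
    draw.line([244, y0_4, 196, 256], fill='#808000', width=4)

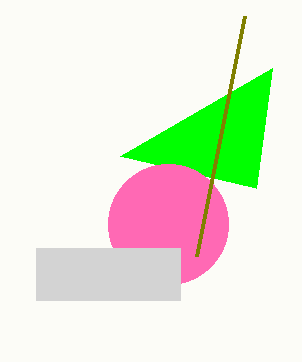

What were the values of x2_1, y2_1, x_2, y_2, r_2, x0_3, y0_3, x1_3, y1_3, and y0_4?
x2_1 = 120, y2_1 = 156, x_2 = 168, y_2 = 224, r_2 = 60, x0_3 = 36, y0_3 = 248, x1_3 = 180, y1_3 = 300, y0_4 = 16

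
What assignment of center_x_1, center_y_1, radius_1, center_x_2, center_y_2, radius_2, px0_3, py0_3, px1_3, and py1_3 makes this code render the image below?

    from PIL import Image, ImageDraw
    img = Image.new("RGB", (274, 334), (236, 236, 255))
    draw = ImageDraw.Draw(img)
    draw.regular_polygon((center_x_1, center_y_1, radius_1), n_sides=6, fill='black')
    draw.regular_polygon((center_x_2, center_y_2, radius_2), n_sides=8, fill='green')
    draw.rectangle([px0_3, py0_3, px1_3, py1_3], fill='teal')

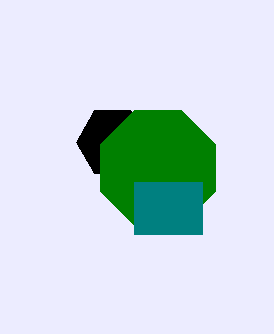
center_x_1 = 112
center_y_1 = 142
radius_1 = 36
center_x_2 = 158
center_y_2 = 168
radius_2 = 62
px0_3 = 134
py0_3 = 182
px1_3 = 202
py1_3 = 234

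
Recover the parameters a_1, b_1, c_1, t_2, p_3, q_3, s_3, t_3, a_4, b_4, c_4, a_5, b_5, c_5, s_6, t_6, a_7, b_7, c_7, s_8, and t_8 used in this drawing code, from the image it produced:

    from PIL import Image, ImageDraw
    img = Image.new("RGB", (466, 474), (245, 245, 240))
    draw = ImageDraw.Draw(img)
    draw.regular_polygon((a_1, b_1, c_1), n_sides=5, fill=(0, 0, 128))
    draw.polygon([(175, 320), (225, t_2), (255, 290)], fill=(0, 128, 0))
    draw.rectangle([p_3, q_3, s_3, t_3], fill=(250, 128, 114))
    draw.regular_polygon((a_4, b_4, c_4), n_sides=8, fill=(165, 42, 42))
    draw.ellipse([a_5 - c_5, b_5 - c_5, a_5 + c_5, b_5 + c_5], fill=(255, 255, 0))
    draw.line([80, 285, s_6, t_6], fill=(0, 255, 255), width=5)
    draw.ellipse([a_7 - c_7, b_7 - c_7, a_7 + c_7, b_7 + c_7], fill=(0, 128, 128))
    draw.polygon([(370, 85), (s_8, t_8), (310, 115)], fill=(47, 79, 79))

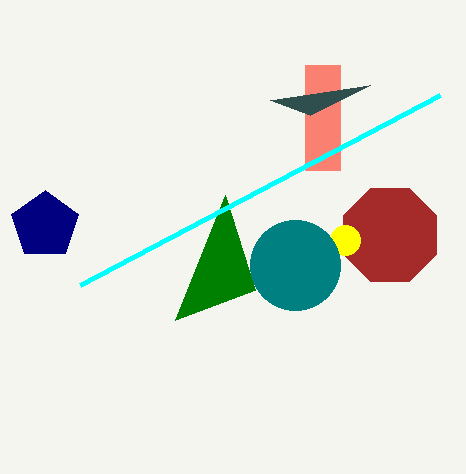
a_1 = 45; b_1 = 225; c_1 = 35; t_2 = 195; p_3 = 305; q_3 = 65; s_3 = 340; t_3 = 170; a_4 = 390; b_4 = 235; c_4 = 50; a_5 = 345; b_5 = 240; c_5 = 15; s_6 = 440; t_6 = 95; a_7 = 295; b_7 = 265; c_7 = 45; s_8 = 270; t_8 = 100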